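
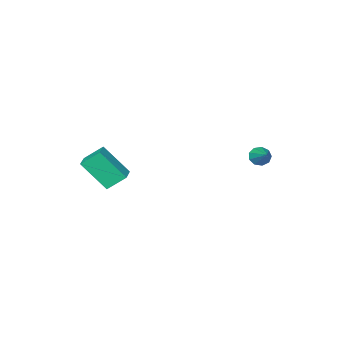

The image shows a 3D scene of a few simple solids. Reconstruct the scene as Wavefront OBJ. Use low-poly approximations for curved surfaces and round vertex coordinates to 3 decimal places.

v -0.074 -2.24 1.055
v 0.614 -3.232 2.43
v -0.761 -1.723 1.772
v -0.073 -2.715 3.147
v 0.613 -1.545 1.213
v 1.301 -2.537 2.588
v -0.074 -1.028 1.93
v 0.614 -2.02 3.305
v -4.24 2.942 3.549
v -3.879 3.001 3.194
v -3.72 3.998 4.251
v -4.159 3.193 3.112
v -4.477 3.267 3.236
v -4.684 3.19 3.506
v -4.683 2.996 3.796
v -4.475 2.778 3.971
v -4.157 2.636 3.949
v -3.878 2.637 3.739
v -3.768 2.782 3.441
f 2 4 1
f 5 2 1
f 1 4 3
f 3 5 1
f 2 8 4
f 6 2 5
f 6 8 2
f 4 8 3
f 7 5 3
f 3 8 7
f 7 6 5
f 8 6 7
f 10 9 12
f 10 12 11
f 12 9 13
f 12 13 11
f 13 9 14
f 13 14 11
f 14 9 15
f 14 15 11
f 15 9 16
f 15 16 11
f 16 9 17
f 16 17 11
f 17 9 18
f 17 18 11
f 18 9 19
f 18 19 11
f 19 9 10
f 19 10 11



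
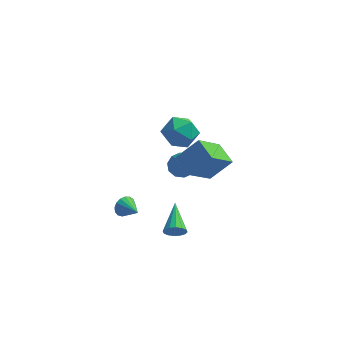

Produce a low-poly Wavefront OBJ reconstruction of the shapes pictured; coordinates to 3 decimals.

v 2.226 -1.978 0.533
v 1.348 -3.182 1.867
v 1.422 -0.985 0.9
v 0.544 -2.188 2.234
v 3.276 -1.532 1.626
v 2.398 -2.735 2.96
v 2.472 -0.538 1.993
v 1.594 -1.742 3.327
v -2.332 -0.906 -3.576
v -2.009 -0.808 -4.119
v -1.508 -1.674 -3.224
v -1.895 -0.598 -3.928
v -1.882 -0.459 -3.655
v -1.971 -0.422 -3.365
v -2.144 -0.496 -3.122
v -2.359 -0.664 -2.984
v -2.568 -0.888 -2.981
v -2.724 -1.116 -3.115
v -2.789 -1.295 -3.354
v -2.75 -1.386 -3.644
v -2.615 -1.367 -3.918
v -2.416 -1.242 -4.114
v -2.197 -1.041 -4.187
v -0.762 3.777 -0.779
v 0.232 3.976 -0.341
v -0.352 2.044 -0.919
v 0.642 2.243 -0.481
v -0.264 2.33 0.143
v -0.518 3.401 0.23
v 0.398 2.619 -1.49
v 0.144 3.69 -1.403
v 0.948 3.261 -0.78
v 0.539 3.082 0.229
v -0.659 2.938 -1.489
v -1.068 2.759 -0.48
v 0.437 0.462 -0.955
v 1.215 0.411 -0.932
v 0.323 -0.582 0.555
v 1.084 0.797 -0.675
v 0.705 1.055 -0.525
v 0.224 1.087 -0.54
v -0.175 0.88 -0.713
v -0.341 0.514 -0.979
v -0.209 0.127 -1.236
v 0.169 -0.131 -1.385
v 0.65 -0.163 -1.371
v 1.05 0.044 -1.198
v 0.835 -4.318 -1.736
v 1.201 -4.436 -1.263
v 0.565 -2.622 -1.104
v 1.392 -4.322 -1.487
v 1.433 -4.207 -1.779
v 1.315 -4.121 -2.058
v 1.067 -4.089 -2.252
v 0.758 -4.117 -2.307
v 0.469 -4.2 -2.21
v 0.278 -4.314 -1.985
v 0.237 -4.429 -1.694
v 0.356 -4.514 -1.414
v 0.603 -4.547 -1.221
v 0.913 -4.518 -1.165
f 2 4 1
f 5 2 1
f 1 4 3
f 3 5 1
f 2 8 4
f 6 2 5
f 6 8 2
f 4 8 3
f 7 5 3
f 3 8 7
f 7 6 5
f 8 6 7
f 10 9 12
f 10 12 11
f 12 9 13
f 12 13 11
f 13 9 14
f 13 14 11
f 14 9 15
f 14 15 11
f 15 9 16
f 15 16 11
f 16 9 17
f 16 17 11
f 17 9 18
f 17 18 11
f 18 9 19
f 18 19 11
f 19 9 20
f 19 20 11
f 20 9 21
f 20 21 11
f 21 9 22
f 21 22 11
f 22 9 23
f 22 23 11
f 23 9 10
f 23 10 11
f 24 35 29
f 24 29 25
f 24 25 31
f 24 31 34
f 24 34 35
f 25 29 33
f 29 35 28
f 35 34 26
f 34 31 30
f 31 25 32
f 27 33 28
f 27 28 26
f 27 26 30
f 27 30 32
f 27 32 33
f 28 33 29
f 26 28 35
f 30 26 34
f 32 30 31
f 33 32 25
f 37 36 39
f 37 39 38
f 39 36 40
f 39 40 38
f 40 36 41
f 40 41 38
f 41 36 42
f 41 42 38
f 42 36 43
f 42 43 38
f 43 36 44
f 43 44 38
f 44 36 45
f 44 45 38
f 45 36 46
f 45 46 38
f 46 36 47
f 46 47 38
f 47 36 37
f 47 37 38
f 49 48 51
f 49 51 50
f 51 48 52
f 51 52 50
f 52 48 53
f 52 53 50
f 53 48 54
f 53 54 50
f 54 48 55
f 54 55 50
f 55 48 56
f 55 56 50
f 56 48 57
f 56 57 50
f 57 48 58
f 57 58 50
f 58 48 59
f 58 59 50
f 59 48 60
f 59 60 50
f 60 48 61
f 60 61 50
f 61 48 49
f 61 49 50



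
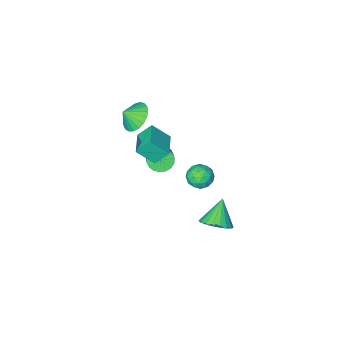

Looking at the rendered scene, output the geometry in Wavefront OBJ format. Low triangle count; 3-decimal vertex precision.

v -1.725 3.827 -2.48
v -0.836 3.629 -2.022
v -2.575 3.113 -1.14
v -0.927 4.016 -1.874
v -1.156 4.37 -1.831
v -1.484 4.63 -1.9
v -1.853 4.751 -2.069
v -2.201 4.713 -2.31
v -2.466 4.521 -2.58
v -2.603 4.209 -2.833
v -2.588 3.831 -3.024
v -2.424 3.453 -3.122
v -2.139 3.139 -3.109
v -1.783 2.944 -2.987
v -1.417 2.901 -2.777
v -1.104 3.019 -2.516
v -0.898 3.276 -2.249
v -2.48 -2.674 -0.341
v -1.59 -3.318 0.666
v -1.567 -1.222 -0.221
v -0.676 -1.866 0.786
v -1.724 -3.074 -1.266
v -0.833 -3.718 -0.259
v -0.81 -1.622 -1.146
v 0.08 -2.266 -0.139
v -1.165 4.345 2.496
v -0.556 4.623 3.005
v -0.684 3.077 2.615
v -0.075 3.355 3.124
v -0.875 3.356 3.385
v -1.172 4.139 3.312
v -0.068 3.561 2.308
v -0.365 4.344 2.235
v 0.122 4.139 2.889
v -0.377 4.012 3.555
v -0.863 3.688 2.065
v -1.362 3.561 2.731
v -0.902 4.595 2.74
v -0.338 3.105 2.88
v -0.808 3.105 3.033
v -0.45 3.269 3.333
v -1.265 4.311 2.92
v -0.907 4.475 3.22
v -1.094 3.73 3.443
v -0.333 3.225 2.4
v 0.025 3.389 2.7
v -0.79 4.431 2.287
v -0.432 4.595 2.587
v -0.146 3.97 2.177
v -0.146 4.474 2.971
v 0.136 3.729 3.041
v 0.14 3.85 2.562
v -0.034 4.31 2.518
v -0.439 4.4 3.362
v -0.157 3.655 3.432
v -0.627 3.655 3.586
v -0.801 4.115 3.543
v -0.041 4.115 3.294
v -1.083 4.045 2.188
v -0.801 3.3 2.258
v -0.439 3.585 2.077
v -0.613 4.045 2.034
v -1.376 3.971 2.579
v -1.094 3.226 2.649
v -1.206 3.39 3.102
v -1.38 3.85 3.058
v -1.199 3.585 2.326
v -2.693 -4.364 -4.048
v -2.036 -4.853 -3.82
v -1.649 -4.064 -3.245
v -2.307 -3.576 -3.472
v -1.911 -4.684 -4.135
v -1.524 -3.896 -3.56
v -1.941 -4.453 -4.432
v -1.554 -3.664 -3.857
v -2.12 -4.204 -4.654
v -1.733 -3.415 -4.079
v -2.412 -3.986 -4.755
v -2.025 -3.198 -4.18
v -2.76 -3.844 -4.716
v -2.374 -3.055 -4.141
v -3.095 -3.804 -4.545
v -2.709 -3.016 -3.97
v -3.351 -3.876 -4.275
v -2.964 -3.087 -3.7
v -3.476 -4.044 -3.96
v -3.089 -3.256 -3.385
v -3.446 -4.276 -3.663
v -3.059 -3.487 -3.088
v -3.267 -4.525 -3.441
v -2.88 -3.736 -2.866
v -2.975 -4.742 -3.34
v -2.588 -3.954 -2.765
v -2.626 -4.885 -3.379
v -2.24 -4.096 -2.804
v -2.291 -4.924 -3.55
v -1.905 -4.136 -2.975
v 0.03 -2.311 3.208
v 0.442 -3.018 2.55
v 0.75 -2.509 3.872
v 0.651 -2.652 2.433
v 0.752 -2.228 2.45
v 0.729 -1.818 2.598
v 0.585 -1.493 2.852
v 0.344 -1.31 3.167
v 0.05 -1.299 3.489
v -0.248 -1.464 3.762
v -0.498 -1.774 3.94
v -0.657 -2.178 3.991
v -0.697 -2.605 3.906
v -0.611 -2.98 3.701
v -0.414 -3.24 3.41
v -0.141 -3.339 3.085
v 0.162 -3.261 2.78
f 2 1 4
f 2 4 3
f 4 1 5
f 4 5 3
f 5 1 6
f 5 6 3
f 6 1 7
f 6 7 3
f 7 1 8
f 7 8 3
f 8 1 9
f 8 9 3
f 9 1 10
f 9 10 3
f 10 1 11
f 10 11 3
f 11 1 12
f 11 12 3
f 12 1 13
f 12 13 3
f 13 1 14
f 13 14 3
f 14 1 15
f 14 15 3
f 15 1 16
f 15 16 3
f 16 1 17
f 16 17 3
f 17 1 2
f 17 2 3
f 19 21 18
f 22 19 18
f 18 21 20
f 20 22 18
f 19 25 21
f 23 19 22
f 23 25 19
f 21 25 20
f 24 22 20
f 20 25 24
f 24 23 22
f 25 23 24
f 26 63 42
f 63 37 66
f 42 66 31
f 63 66 42
f 26 42 38
f 42 31 43
f 38 43 27
f 42 43 38
f 26 38 47
f 38 27 48
f 47 48 33
f 38 48 47
f 26 47 59
f 47 33 62
f 59 62 36
f 47 62 59
f 26 59 63
f 59 36 67
f 63 67 37
f 59 67 63
f 27 43 54
f 43 31 57
f 54 57 35
f 43 57 54
f 31 66 44
f 66 37 65
f 44 65 30
f 66 65 44
f 37 67 64
f 67 36 60
f 64 60 28
f 67 60 64
f 36 62 61
f 62 33 49
f 61 49 32
f 62 49 61
f 33 48 53
f 48 27 50
f 53 50 34
f 48 50 53
f 29 55 41
f 55 35 56
f 41 56 30
f 55 56 41
f 29 41 39
f 41 30 40
f 39 40 28
f 41 40 39
f 29 39 46
f 39 28 45
f 46 45 32
f 39 45 46
f 29 46 51
f 46 32 52
f 51 52 34
f 46 52 51
f 29 51 55
f 51 34 58
f 55 58 35
f 51 58 55
f 30 56 44
f 56 35 57
f 44 57 31
f 56 57 44
f 28 40 64
f 40 30 65
f 64 65 37
f 40 65 64
f 32 45 61
f 45 28 60
f 61 60 36
f 45 60 61
f 34 52 53
f 52 32 49
f 53 49 33
f 52 49 53
f 35 58 54
f 58 34 50
f 54 50 27
f 58 50 54
f 69 68 72
f 69 72 70
f 70 72 73
f 70 73 71
f 72 68 74
f 72 74 73
f 73 74 75
f 73 75 71
f 74 68 76
f 74 76 75
f 75 76 77
f 75 77 71
f 76 68 78
f 76 78 77
f 77 78 79
f 77 79 71
f 78 68 80
f 78 80 79
f 79 80 81
f 79 81 71
f 80 68 82
f 80 82 81
f 81 82 83
f 81 83 71
f 82 68 84
f 82 84 83
f 83 84 85
f 83 85 71
f 84 68 86
f 84 86 85
f 85 86 87
f 85 87 71
f 86 68 88
f 86 88 87
f 87 88 89
f 87 89 71
f 88 68 90
f 88 90 89
f 89 90 91
f 89 91 71
f 90 68 92
f 90 92 91
f 91 92 93
f 91 93 71
f 92 68 94
f 92 94 93
f 93 94 95
f 93 95 71
f 94 68 96
f 94 96 95
f 95 96 97
f 95 97 71
f 96 68 69
f 96 69 97
f 97 69 70
f 97 70 71
f 99 98 101
f 99 101 100
f 101 98 102
f 101 102 100
f 102 98 103
f 102 103 100
f 103 98 104
f 103 104 100
f 104 98 105
f 104 105 100
f 105 98 106
f 105 106 100
f 106 98 107
f 106 107 100
f 107 98 108
f 107 108 100
f 108 98 109
f 108 109 100
f 109 98 110
f 109 110 100
f 110 98 111
f 110 111 100
f 111 98 112
f 111 112 100
f 112 98 113
f 112 113 100
f 113 98 114
f 113 114 100
f 114 98 99
f 114 99 100



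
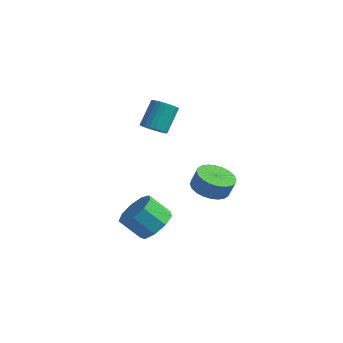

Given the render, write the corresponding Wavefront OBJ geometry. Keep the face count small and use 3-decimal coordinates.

v 2.263 0.939 -1.462
v 3.036 1.562 -1.803
v 3.33 1.725 -0.84
v 2.557 1.101 -0.498
v 2.731 1.832 -1.755
v 3.025 1.994 -0.792
v 2.355 1.965 -1.663
v 2.649 2.128 -0.7
v 1.964 1.942 -1.54
v 2.258 2.105 -0.577
v 1.62 1.767 -1.405
v 1.914 1.929 -0.442
v 1.373 1.465 -1.279
v 1.667 1.628 -0.316
v 1.262 1.083 -1.18
v 1.556 1.246 -0.217
v 1.303 0.679 -1.125
v 1.597 0.842 -0.162
v 1.49 0.315 -1.12
v 1.784 0.478 -0.157
v 1.795 0.046 -1.168
v 2.089 0.208 -0.205
v 2.171 -0.088 -1.26
v 2.465 0.075 -0.297
v 2.562 -0.065 -1.383
v 2.856 0.098 -0.42
v 2.906 0.111 -1.518
v 3.2 0.273 -0.555
v 3.153 0.412 -1.644
v 3.447 0.575 -0.681
v 3.264 0.794 -1.743
v 3.558 0.957 -0.78
v 3.223 1.198 -1.798
v 3.517 1.361 -0.835
v 0.402 -1.255 3.356
v 0.989 -0.927 3.1
v 0.905 0.164 4.309
v 0.318 -0.165 4.564
v 0.786 -0.79 2.963
v 0.702 0.301 4.171
v 0.524 -0.724 2.885
v 0.44 0.366 4.094
v 0.244 -0.739 2.879
v 0.16 0.351 4.088
v -0.013 -0.833 2.946
v -0.097 0.258 4.154
v -0.206 -0.991 3.075
v -0.29 0.1 4.283
v -0.307 -1.189 3.247
v -0.391 -0.098 4.455
v -0.299 -1.397 3.435
v -0.383 -0.307 4.644
v -0.185 -1.584 3.611
v -0.269 -0.493 4.82
v 0.018 -1.721 3.749
v -0.066 -0.63 4.957
v 0.28 -1.786 3.826
v 0.196 -0.696 5.035
v 0.56 -1.771 3.832
v 0.476 -0.681 5.041
v 0.817 -1.678 3.766
v 0.733 -0.587 4.974
v 1.01 -1.52 3.637
v 0.926 -0.429 4.845
v 1.111 -1.322 3.465
v 1.027 -0.231 4.673
v 1.103 -1.113 3.276
v 1.019 -0.023 4.485
v 1.573 -2.642 -2.463
v 2.407 -3.003 -1.862
v 1.441 -3.46 -0.796
v 0.607 -3.098 -1.397
v 2.26 -2.293 -1.692
v 1.293 -2.749 -0.625
v 1.791 -1.745 -1.883
v 0.824 -2.202 -0.816
v 1.22 -1.617 -2.345
v 0.253 -2.074 -1.278
v 0.814 -1.969 -2.863
v -0.152 -2.425 -1.796
v 0.764 -2.635 -3.194
v -0.202 -3.092 -2.127
v 1.092 -3.304 -3.183
v 0.126 -3.761 -2.116
v 1.645 -3.664 -2.835
v 0.679 -4.12 -1.769
v 2.165 -3.545 -2.314
v 1.199 -4.001 -1.247
f 2 1 5
f 2 5 3
f 3 5 6
f 3 6 4
f 5 1 7
f 5 7 6
f 6 7 8
f 6 8 4
f 7 1 9
f 7 9 8
f 8 9 10
f 8 10 4
f 9 1 11
f 9 11 10
f 10 11 12
f 10 12 4
f 11 1 13
f 11 13 12
f 12 13 14
f 12 14 4
f 13 1 15
f 13 15 14
f 14 15 16
f 14 16 4
f 15 1 17
f 15 17 16
f 16 17 18
f 16 18 4
f 17 1 19
f 17 19 18
f 18 19 20
f 18 20 4
f 19 1 21
f 19 21 20
f 20 21 22
f 20 22 4
f 21 1 23
f 21 23 22
f 22 23 24
f 22 24 4
f 23 1 25
f 23 25 24
f 24 25 26
f 24 26 4
f 25 1 27
f 25 27 26
f 26 27 28
f 26 28 4
f 27 1 29
f 27 29 28
f 28 29 30
f 28 30 4
f 29 1 31
f 29 31 30
f 30 31 32
f 30 32 4
f 31 1 33
f 31 33 32
f 32 33 34
f 32 34 4
f 33 1 2
f 33 2 34
f 34 2 3
f 34 3 4
f 36 35 39
f 36 39 37
f 37 39 40
f 37 40 38
f 39 35 41
f 39 41 40
f 40 41 42
f 40 42 38
f 41 35 43
f 41 43 42
f 42 43 44
f 42 44 38
f 43 35 45
f 43 45 44
f 44 45 46
f 44 46 38
f 45 35 47
f 45 47 46
f 46 47 48
f 46 48 38
f 47 35 49
f 47 49 48
f 48 49 50
f 48 50 38
f 49 35 51
f 49 51 50
f 50 51 52
f 50 52 38
f 51 35 53
f 51 53 52
f 52 53 54
f 52 54 38
f 53 35 55
f 53 55 54
f 54 55 56
f 54 56 38
f 55 35 57
f 55 57 56
f 56 57 58
f 56 58 38
f 57 35 59
f 57 59 58
f 58 59 60
f 58 60 38
f 59 35 61
f 59 61 60
f 60 61 62
f 60 62 38
f 61 35 63
f 61 63 62
f 62 63 64
f 62 64 38
f 63 35 65
f 63 65 64
f 64 65 66
f 64 66 38
f 65 35 67
f 65 67 66
f 66 67 68
f 66 68 38
f 67 35 36
f 67 36 68
f 68 36 37
f 68 37 38
f 70 69 73
f 70 73 71
f 71 73 74
f 71 74 72
f 73 69 75
f 73 75 74
f 74 75 76
f 74 76 72
f 75 69 77
f 75 77 76
f 76 77 78
f 76 78 72
f 77 69 79
f 77 79 78
f 78 79 80
f 78 80 72
f 79 69 81
f 79 81 80
f 80 81 82
f 80 82 72
f 81 69 83
f 81 83 82
f 82 83 84
f 82 84 72
f 83 69 85
f 83 85 84
f 84 85 86
f 84 86 72
f 85 69 87
f 85 87 86
f 86 87 88
f 86 88 72
f 87 69 70
f 87 70 88
f 88 70 71
f 88 71 72



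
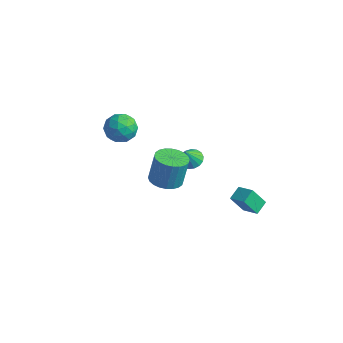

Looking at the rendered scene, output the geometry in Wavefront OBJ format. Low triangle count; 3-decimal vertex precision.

v 3.16 -4.043 2.825
v 4.039 -3.632 2.683
v 4.158 -3.267 4.472
v 3.28 -3.677 4.615
v 3.807 -3.332 2.637
v 3.927 -2.966 4.426
v 3.478 -3.139 2.619
v 3.597 -2.773 4.409
v 3.099 -3.084 2.633
v 3.219 -2.718 4.423
v 2.731 -3.175 2.677
v 2.85 -2.809 4.466
v 2.427 -3.398 2.743
v 2.547 -3.032 4.532
v 2.235 -3.719 2.821
v 2.355 -3.353 4.61
v 2.184 -4.09 2.9
v 2.304 -3.724 4.689
v 2.282 -4.453 2.968
v 2.401 -4.088 4.757
v 2.513 -4.754 3.014
v 2.633 -4.388 4.803
v 2.843 -4.947 3.031
v 2.962 -4.581 4.821
v 3.221 -5.002 3.017
v 3.341 -4.636 4.807
v 3.59 -4.911 2.974
v 3.709 -4.545 4.763
v 3.893 -4.688 2.908
v 4.013 -4.322 4.697
v 4.085 -4.367 2.83
v 4.205 -4.001 4.619
v 4.136 -3.996 2.751
v 4.256 -3.63 4.54
v 3.143 2.164 -3.151
v 2.959 3.043 -2.734
v 2.025 2.124 -3.557
v 1.842 3.003 -3.14
v 3.578 2.857 -4.42
v 3.395 3.736 -4.003
v 2.461 2.817 -4.826
v 2.277 3.696 -4.409
v 2.592 -1.583 2.769
v 2.936 -2.121 2.436
v 2.728 -2.177 3.871
v 3.188 -1.903 2.523
v 3.304 -1.612 2.666
v 3.257 -1.314 2.832
v 3.058 -1.077 2.984
v 2.752 -0.957 3.087
v 2.409 -0.979 3.116
v 2.109 -1.14 3.067
v 1.919 -1.403 2.948
v 1.883 -1.706 2.789
v 2.01 -1.981 2.625
v 2.271 -2.165 2.494
v 2.605 -2.216 2.426
v -3.536 -2.045 2.939
v -2.751 -1.339 3.054
v -2.429 -3.161 2.246
v -1.644 -2.455 2.361
v -2.078 -2.911 3.216
v -2.762 -2.221 3.645
v -2.418 -2.279 1.655
v -3.102 -1.589 2.084
v -2.06 -1.483 2.261
v -1.85 -1.874 3.226
v -3.33 -2.626 2.074
v -3.12 -3.017 3.039
v -3.241 -1.594 3.058
v -1.939 -2.906 2.242
v -2.194 -3.174 2.745
v -1.733 -2.759 2.813
v -3.247 -2.113 3.405
v -2.786 -1.698 3.472
v -2.39 -2.622 3.568
v -2.394 -2.802 1.828
v -1.933 -2.387 1.895
v -3.447 -1.741 2.487
v -2.986 -1.326 2.555
v -2.79 -1.878 1.732
v -2.373 -1.264 2.659
v -1.723 -1.92 2.252
v -2.177 -1.816 1.837
v -2.58 -1.41 2.089
v -2.25 -1.493 3.226
v -1.599 -2.15 2.819
v -1.854 -2.418 3.321
v -2.256 -2.012 3.573
v -1.844 -1.578 2.76
v -3.581 -2.35 2.481
v -2.93 -3.007 2.074
v -2.924 -2.488 1.727
v -3.326 -2.082 1.979
v -3.457 -2.58 3.048
v -2.807 -3.236 2.641
v -2.6 -3.09 3.211
v -3.003 -2.684 3.463
v -3.336 -2.922 2.54
f 2 1 5
f 2 5 3
f 3 5 6
f 3 6 4
f 5 1 7
f 5 7 6
f 6 7 8
f 6 8 4
f 7 1 9
f 7 9 8
f 8 9 10
f 8 10 4
f 9 1 11
f 9 11 10
f 10 11 12
f 10 12 4
f 11 1 13
f 11 13 12
f 12 13 14
f 12 14 4
f 13 1 15
f 13 15 14
f 14 15 16
f 14 16 4
f 15 1 17
f 15 17 16
f 16 17 18
f 16 18 4
f 17 1 19
f 17 19 18
f 18 19 20
f 18 20 4
f 19 1 21
f 19 21 20
f 20 21 22
f 20 22 4
f 21 1 23
f 21 23 22
f 22 23 24
f 22 24 4
f 23 1 25
f 23 25 24
f 24 25 26
f 24 26 4
f 25 1 27
f 25 27 26
f 26 27 28
f 26 28 4
f 27 1 29
f 27 29 28
f 28 29 30
f 28 30 4
f 29 1 31
f 29 31 30
f 30 31 32
f 30 32 4
f 31 1 33
f 31 33 32
f 32 33 34
f 32 34 4
f 33 1 2
f 33 2 34
f 34 2 3
f 34 3 4
f 36 38 35
f 39 36 35
f 35 38 37
f 37 39 35
f 36 42 38
f 40 36 39
f 40 42 36
f 38 42 37
f 41 39 37
f 37 42 41
f 41 40 39
f 42 40 41
f 44 43 46
f 44 46 45
f 46 43 47
f 46 47 45
f 47 43 48
f 47 48 45
f 48 43 49
f 48 49 45
f 49 43 50
f 49 50 45
f 50 43 51
f 50 51 45
f 51 43 52
f 51 52 45
f 52 43 53
f 52 53 45
f 53 43 54
f 53 54 45
f 54 43 55
f 54 55 45
f 55 43 56
f 55 56 45
f 56 43 57
f 56 57 45
f 57 43 44
f 57 44 45
f 58 95 74
f 95 69 98
f 74 98 63
f 95 98 74
f 58 74 70
f 74 63 75
f 70 75 59
f 74 75 70
f 58 70 79
f 70 59 80
f 79 80 65
f 70 80 79
f 58 79 91
f 79 65 94
f 91 94 68
f 79 94 91
f 58 91 95
f 91 68 99
f 95 99 69
f 91 99 95
f 59 75 86
f 75 63 89
f 86 89 67
f 75 89 86
f 63 98 76
f 98 69 97
f 76 97 62
f 98 97 76
f 69 99 96
f 99 68 92
f 96 92 60
f 99 92 96
f 68 94 93
f 94 65 81
f 93 81 64
f 94 81 93
f 65 80 85
f 80 59 82
f 85 82 66
f 80 82 85
f 61 87 73
f 87 67 88
f 73 88 62
f 87 88 73
f 61 73 71
f 73 62 72
f 71 72 60
f 73 72 71
f 61 71 78
f 71 60 77
f 78 77 64
f 71 77 78
f 61 78 83
f 78 64 84
f 83 84 66
f 78 84 83
f 61 83 87
f 83 66 90
f 87 90 67
f 83 90 87
f 62 88 76
f 88 67 89
f 76 89 63
f 88 89 76
f 60 72 96
f 72 62 97
f 96 97 69
f 72 97 96
f 64 77 93
f 77 60 92
f 93 92 68
f 77 92 93
f 66 84 85
f 84 64 81
f 85 81 65
f 84 81 85
f 67 90 86
f 90 66 82
f 86 82 59
f 90 82 86



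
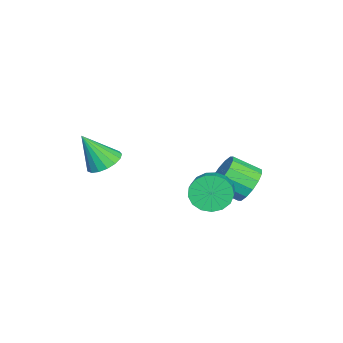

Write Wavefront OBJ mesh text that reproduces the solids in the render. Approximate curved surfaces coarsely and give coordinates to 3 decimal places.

v 3.743 -3.498 0.591
v 4.582 -3.491 0.45
v 4.017 -4.382 2.169
v 4.515 -3.146 0.654
v 4.271 -2.881 0.845
v 3.907 -2.758 0.977
v 3.505 -2.804 1.021
v 3.158 -3.009 0.966
v 2.945 -3.326 0.825
v 2.915 -3.682 0.631
v 3.075 -3.996 0.427
v 3.388 -4.196 0.261
v 3.782 -4.235 0.17
v 4.168 -4.106 0.176
v 4.457 -3.837 0.277
v 2.255 0.768 -1.364
v 2.657 0.447 -2.175
v 3.847 0.652 -1.667
v 3.445 0.972 -0.856
v 2.61 0.899 -2.247
v 3.8 1.103 -1.738
v 2.482 1.32 -2.116
v 3.671 1.525 -1.607
v 2.301 1.615 -1.813
v 3.491 1.82 -1.304
v 2.111 1.716 -1.407
v 3.3 1.92 -0.899
v 1.953 1.599 -0.992
v 3.143 1.804 -0.483
v 1.864 1.292 -0.662
v 3.054 1.497 -0.153
v 1.866 0.865 -0.492
v 3.055 1.07 0.016
v 1.956 0.416 -0.523
v 3.146 0.62 -0.014
v 2.115 0.047 -0.746
v 3.304 0.251 -0.237
v 2.306 -0.157 -1.111
v 3.496 0.048 -0.602
v 2.485 -0.149 -1.534
v 3.675 0.056 -1.025
v 2.612 0.069 -1.918
v 3.802 0.274 -1.409
v -1.601 1.6 -3.115
v -0.676 1.922 -2.832
v -0.474 0.663 -2.061
v -1.399 0.34 -2.345
v -1.003 2.099 -2.457
v -0.801 0.84 -1.686
v -1.49 2.142 -2.259
v -1.288 0.883 -1.488
v -2.007 2.04 -2.29
v -1.806 0.781 -1.519
v -2.416 1.82 -2.542
v -2.214 0.561 -1.772
v -2.605 1.541 -2.949
v -2.404 0.282 -2.178
v -2.526 1.277 -3.399
v -2.324 0.018 -2.628
v -2.199 1.1 -3.774
v -1.997 -0.159 -3.003
v -1.712 1.057 -3.972
v -1.51 -0.202 -3.201
v -1.194 1.159 -3.941
v -0.993 -0.1 -3.17
v -0.786 1.379 -3.688
v -0.584 0.12 -2.918
v -0.596 1.658 -3.282
v -0.395 0.399 -2.511
f 2 1 4
f 2 4 3
f 4 1 5
f 4 5 3
f 5 1 6
f 5 6 3
f 6 1 7
f 6 7 3
f 7 1 8
f 7 8 3
f 8 1 9
f 8 9 3
f 9 1 10
f 9 10 3
f 10 1 11
f 10 11 3
f 11 1 12
f 11 12 3
f 12 1 13
f 12 13 3
f 13 1 14
f 13 14 3
f 14 1 15
f 14 15 3
f 15 1 2
f 15 2 3
f 17 16 20
f 17 20 18
f 18 20 21
f 18 21 19
f 20 16 22
f 20 22 21
f 21 22 23
f 21 23 19
f 22 16 24
f 22 24 23
f 23 24 25
f 23 25 19
f 24 16 26
f 24 26 25
f 25 26 27
f 25 27 19
f 26 16 28
f 26 28 27
f 27 28 29
f 27 29 19
f 28 16 30
f 28 30 29
f 29 30 31
f 29 31 19
f 30 16 32
f 30 32 31
f 31 32 33
f 31 33 19
f 32 16 34
f 32 34 33
f 33 34 35
f 33 35 19
f 34 16 36
f 34 36 35
f 35 36 37
f 35 37 19
f 36 16 38
f 36 38 37
f 37 38 39
f 37 39 19
f 38 16 40
f 38 40 39
f 39 40 41
f 39 41 19
f 40 16 42
f 40 42 41
f 41 42 43
f 41 43 19
f 42 16 17
f 42 17 43
f 43 17 18
f 43 18 19
f 45 44 48
f 45 48 46
f 46 48 49
f 46 49 47
f 48 44 50
f 48 50 49
f 49 50 51
f 49 51 47
f 50 44 52
f 50 52 51
f 51 52 53
f 51 53 47
f 52 44 54
f 52 54 53
f 53 54 55
f 53 55 47
f 54 44 56
f 54 56 55
f 55 56 57
f 55 57 47
f 56 44 58
f 56 58 57
f 57 58 59
f 57 59 47
f 58 44 60
f 58 60 59
f 59 60 61
f 59 61 47
f 60 44 62
f 60 62 61
f 61 62 63
f 61 63 47
f 62 44 64
f 62 64 63
f 63 64 65
f 63 65 47
f 64 44 66
f 64 66 65
f 65 66 67
f 65 67 47
f 66 44 68
f 66 68 67
f 67 68 69
f 67 69 47
f 68 44 45
f 68 45 69
f 69 45 46
f 69 46 47



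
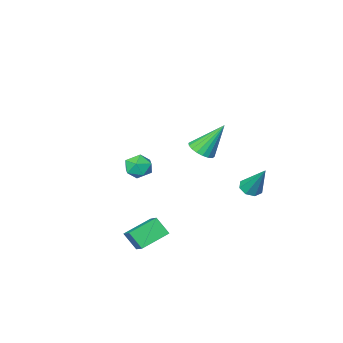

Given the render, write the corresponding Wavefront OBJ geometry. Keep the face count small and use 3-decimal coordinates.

v 0.981 -1.827 -1.433
v 1.533 -1.673 -2.019
v 1.227 -3.127 -1.541
v 1.779 -2.973 -2.127
v 1.93 -2.75 -1.352
v 1.778 -1.947 -1.286
v 0.982 -2.853 -2.274
v 0.83 -2.05 -2.208
v 1.534 -2.308 -2.539
v 2.12 -2.244 -1.969
v 0.64 -2.556 -1.591
v 1.226 -2.492 -1.021
v 1.049 2.95 1.704
v 1.593 3.403 1.881
v 0.111 3.45 3.316
v 1.395 3.593 1.707
v 1.128 3.655 1.532
v 0.846 3.578 1.392
v 0.603 3.376 1.313
v 0.449 3.09 1.312
v 0.414 2.776 1.389
v 0.504 2.497 1.528
v 0.703 2.307 1.702
v 0.969 2.245 1.877
v 1.252 2.323 2.017
v 1.494 2.524 2.096
v 1.648 2.81 2.097
v 1.684 3.124 2.02
v 2.763 1.128 -3.37
v 2.997 2.089 -2.745
v 2.431 1.76 -4.219
v 2.665 2.722 -3.595
v 4.255 1.138 -3.945
v 4.489 2.1 -3.321
v 3.923 1.771 -4.795
v 4.157 2.732 -4.17
v -2.239 2.25 -2.079
v -1.888 1.821 -1.78
v -2.281 3.39 -0.401
v -1.621 2.157 -2.001
v -1.716 2.547 -2.268
v -2.118 2.763 -2.425
v -2.59 2.678 -2.379
v -2.857 2.343 -2.158
v -2.762 1.953 -1.891
v -2.36 1.737 -1.734
f 1 12 6
f 1 6 2
f 1 2 8
f 1 8 11
f 1 11 12
f 2 6 10
f 6 12 5
f 12 11 3
f 11 8 7
f 8 2 9
f 4 10 5
f 4 5 3
f 4 3 7
f 4 7 9
f 4 9 10
f 5 10 6
f 3 5 12
f 7 3 11
f 9 7 8
f 10 9 2
f 14 13 16
f 14 16 15
f 16 13 17
f 16 17 15
f 17 13 18
f 17 18 15
f 18 13 19
f 18 19 15
f 19 13 20
f 19 20 15
f 20 13 21
f 20 21 15
f 21 13 22
f 21 22 15
f 22 13 23
f 22 23 15
f 23 13 24
f 23 24 15
f 24 13 25
f 24 25 15
f 25 13 26
f 25 26 15
f 26 13 27
f 26 27 15
f 27 13 28
f 27 28 15
f 28 13 14
f 28 14 15
f 30 32 29
f 33 30 29
f 29 32 31
f 31 33 29
f 30 36 32
f 34 30 33
f 34 36 30
f 32 36 31
f 35 33 31
f 31 36 35
f 35 34 33
f 36 34 35
f 38 37 40
f 38 40 39
f 40 37 41
f 40 41 39
f 41 37 42
f 41 42 39
f 42 37 43
f 42 43 39
f 43 37 44
f 43 44 39
f 44 37 45
f 44 45 39
f 45 37 46
f 45 46 39
f 46 37 38
f 46 38 39



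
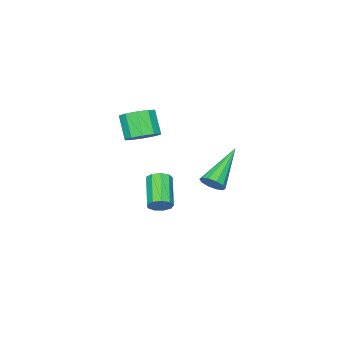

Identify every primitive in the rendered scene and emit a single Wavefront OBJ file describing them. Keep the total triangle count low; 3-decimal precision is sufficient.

v 1.782 -0.612 -0.082
v 2.222 -0.964 0.055
v 1.178 -1.941 0.898
v 0.738 -1.588 0.762
v 2.183 -0.683 0.332
v 1.138 -1.66 1.175
v 1.956 -0.369 0.415
v 0.912 -1.345 1.259
v 1.648 -0.168 0.267
v 0.604 -1.144 1.11
v 1.403 -0.174 -0.045
v 0.358 -1.151 0.798
v 1.335 -0.386 -0.374
v 0.291 -1.363 0.469
v 1.477 -0.703 -0.566
v 0.432 -1.68 0.277
v 1.761 -0.977 -0.531
v 0.717 -1.954 0.312
v 2.055 -1.081 -0.286
v 1.011 -2.057 0.557
v 0.391 -2.83 2.722
v 0.901 -2.38 3.215
v 0.499 -3.08 4.271
v -0.011 -3.53 3.778
v 0.441 -2.14 3.198
v 0.039 -2.84 4.255
v -0.038 -2.163 3
v -0.441 -2.864 4.056
v -0.353 -2.442 2.695
v -0.756 -3.142 3.752
v -0.384 -2.868 2.401
v -0.787 -3.569 3.457
v -0.119 -3.28 2.229
v -0.521 -3.98 3.285
v 0.341 -3.52 2.245
v -0.061 -4.22 3.302
v 0.821 -3.496 2.444
v 0.418 -4.197 3.5
v 1.136 -3.218 2.748
v 0.733 -3.918 3.805
v 1.167 -2.791 3.043
v 0.764 -3.492 4.099
v 1.913 2.376 2.615
v 2.228 2.431 3.111
v 0.087 2.084 3.805
v 2.112 2.763 3.014
v 1.92 2.947 2.764
v 1.725 2.913 2.458
v 1.603 2.674 2.211
v 1.599 2.321 2.119
v 1.715 1.989 2.216
v 1.907 1.805 2.465
v 2.102 1.839 2.772
v 2.224 2.079 3.019
f 2 1 5
f 2 5 3
f 3 5 6
f 3 6 4
f 5 1 7
f 5 7 6
f 6 7 8
f 6 8 4
f 7 1 9
f 7 9 8
f 8 9 10
f 8 10 4
f 9 1 11
f 9 11 10
f 10 11 12
f 10 12 4
f 11 1 13
f 11 13 12
f 12 13 14
f 12 14 4
f 13 1 15
f 13 15 14
f 14 15 16
f 14 16 4
f 15 1 17
f 15 17 16
f 16 17 18
f 16 18 4
f 17 1 19
f 17 19 18
f 18 19 20
f 18 20 4
f 19 1 2
f 19 2 20
f 20 2 3
f 20 3 4
f 22 21 25
f 22 25 23
f 23 25 26
f 23 26 24
f 25 21 27
f 25 27 26
f 26 27 28
f 26 28 24
f 27 21 29
f 27 29 28
f 28 29 30
f 28 30 24
f 29 21 31
f 29 31 30
f 30 31 32
f 30 32 24
f 31 21 33
f 31 33 32
f 32 33 34
f 32 34 24
f 33 21 35
f 33 35 34
f 34 35 36
f 34 36 24
f 35 21 37
f 35 37 36
f 36 37 38
f 36 38 24
f 37 21 39
f 37 39 38
f 38 39 40
f 38 40 24
f 39 21 41
f 39 41 40
f 40 41 42
f 40 42 24
f 41 21 22
f 41 22 42
f 42 22 23
f 42 23 24
f 44 43 46
f 44 46 45
f 46 43 47
f 46 47 45
f 47 43 48
f 47 48 45
f 48 43 49
f 48 49 45
f 49 43 50
f 49 50 45
f 50 43 51
f 50 51 45
f 51 43 52
f 51 52 45
f 52 43 53
f 52 53 45
f 53 43 54
f 53 54 45
f 54 43 44
f 54 44 45



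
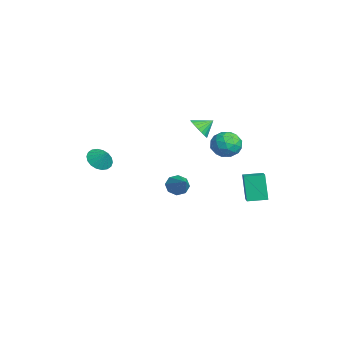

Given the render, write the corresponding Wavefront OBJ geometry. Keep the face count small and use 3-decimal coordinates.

v 0.327 2.76 -0.307
v 0.929 3.531 -0.31
v 1.571 1.789 -0.19
v 2.173 2.56 -0.193
v 1.59 2.399 0.575
v 0.821 2.998 0.503
v 1.679 2.322 -1.003
v 0.91 2.921 -1.075
v 1.764 3.26 -0.741
v 1.709 3.307 0.234
v 0.791 2.013 -0.734
v 0.736 2.06 0.241
v 0.519 3.23 -0.319
v 1.981 2.09 -0.181
v 1.639 1.995 0.27
v 1.992 2.448 0.268
v 0.456 2.918 0.159
v 0.809 3.371 0.157
v 1.198 2.705 0.677
v 1.691 1.949 -0.657
v 2.044 2.402 -0.659
v 0.508 2.872 -0.768
v 0.861 3.325 -0.77
v 1.302 2.615 -1.177
v 1.363 3.524 -0.574
v 2.095 2.954 -0.505
v 1.804 2.814 -0.981
v 1.352 3.166 -1.023
v 1.331 3.552 -0.001
v 2.063 2.982 0.068
v 1.72 2.887 0.52
v 1.268 3.239 0.477
v 1.822 3.393 -0.254
v 0.437 2.338 -0.568
v 1.169 1.768 -0.499
v 1.232 2.081 -0.977
v 0.78 2.433 -1.02
v 0.405 2.366 0.005
v 1.137 1.796 0.074
v 1.148 2.154 0.523
v 0.696 2.506 0.481
v 0.678 1.927 -0.246
v 0.667 -0.014 -3.565
v 0.95 0.409 -4.089
v 2.193 0.194 -2.575
v 0.663 0.702 -3.708
v 0.379 0.575 -3.244
v 0.264 0.103 -2.968
v 0.385 -0.437 -3.041
v 0.672 -0.73 -3.421
v 0.956 -0.603 -3.885
v 1.071 -0.131 -4.162
v 3.453 3.325 -3.574
v 2.8 3.268 -1.962
v 3.598 4.482 -3.474
v 2.944 4.424 -1.862
v 4.896 3.096 -2.998
v 4.242 3.038 -1.386
v 5.04 4.252 -2.898
v 4.387 4.195 -1.286
v -1.508 1.607 -0.186
v -0.933 1.95 -0.625
v -1.572 2.473 0.406
v -1.209 2.041 -0.788
v -1.536 2.057 -0.847
v -1.858 1.995 -0.791
v -2.12 1.866 -0.631
v -2.275 1.693 -0.394
v -2.298 1.504 -0.121
v -2.185 1.334 0.141
v -1.954 1.21 0.347
v -1.646 1.156 0.46
v -1.314 1.179 0.462
v -1.016 1.277 0.352
v -0.803 1.431 0.149
v -0.711 1.616 -0.112
v -0.757 1.8 -0.386
v -1.495 -4.148 -2.167
v -0.895 -4.73 -2.319
v -0.905 -3.732 -1.433
v -0.801 -4.449 -2.554
v -0.844 -4.108 -2.713
v -1.017 -3.775 -2.763
v -1.284 -3.516 -2.695
v -1.593 -3.382 -2.523
v -1.882 -3.4 -2.28
v -2.095 -3.566 -2.015
v -2.189 -3.847 -1.78
v -2.146 -4.188 -1.622
v -1.973 -4.521 -1.572
v -1.706 -4.78 -1.639
v -1.397 -4.914 -1.812
v -1.107 -4.896 -2.054
f 1 38 17
f 38 12 41
f 17 41 6
f 38 41 17
f 1 17 13
f 17 6 18
f 13 18 2
f 17 18 13
f 1 13 22
f 13 2 23
f 22 23 8
f 13 23 22
f 1 22 34
f 22 8 37
f 34 37 11
f 22 37 34
f 1 34 38
f 34 11 42
f 38 42 12
f 34 42 38
f 2 18 29
f 18 6 32
f 29 32 10
f 18 32 29
f 6 41 19
f 41 12 40
f 19 40 5
f 41 40 19
f 12 42 39
f 42 11 35
f 39 35 3
f 42 35 39
f 11 37 36
f 37 8 24
f 36 24 7
f 37 24 36
f 8 23 28
f 23 2 25
f 28 25 9
f 23 25 28
f 4 30 16
f 30 10 31
f 16 31 5
f 30 31 16
f 4 16 14
f 16 5 15
f 14 15 3
f 16 15 14
f 4 14 21
f 14 3 20
f 21 20 7
f 14 20 21
f 4 21 26
f 21 7 27
f 26 27 9
f 21 27 26
f 4 26 30
f 26 9 33
f 30 33 10
f 26 33 30
f 5 31 19
f 31 10 32
f 19 32 6
f 31 32 19
f 3 15 39
f 15 5 40
f 39 40 12
f 15 40 39
f 7 20 36
f 20 3 35
f 36 35 11
f 20 35 36
f 9 27 28
f 27 7 24
f 28 24 8
f 27 24 28
f 10 33 29
f 33 9 25
f 29 25 2
f 33 25 29
f 44 43 46
f 44 46 45
f 46 43 47
f 46 47 45
f 47 43 48
f 47 48 45
f 48 43 49
f 48 49 45
f 49 43 50
f 49 50 45
f 50 43 51
f 50 51 45
f 51 43 52
f 51 52 45
f 52 43 44
f 52 44 45
f 54 56 53
f 57 54 53
f 53 56 55
f 55 57 53
f 54 60 56
f 58 54 57
f 58 60 54
f 56 60 55
f 59 57 55
f 55 60 59
f 59 58 57
f 60 58 59
f 62 61 64
f 62 64 63
f 64 61 65
f 64 65 63
f 65 61 66
f 65 66 63
f 66 61 67
f 66 67 63
f 67 61 68
f 67 68 63
f 68 61 69
f 68 69 63
f 69 61 70
f 69 70 63
f 70 61 71
f 70 71 63
f 71 61 72
f 71 72 63
f 72 61 73
f 72 73 63
f 73 61 74
f 73 74 63
f 74 61 75
f 74 75 63
f 75 61 76
f 75 76 63
f 76 61 77
f 76 77 63
f 77 61 62
f 77 62 63
f 79 78 81
f 79 81 80
f 81 78 82
f 81 82 80
f 82 78 83
f 82 83 80
f 83 78 84
f 83 84 80
f 84 78 85
f 84 85 80
f 85 78 86
f 85 86 80
f 86 78 87
f 86 87 80
f 87 78 88
f 87 88 80
f 88 78 89
f 88 89 80
f 89 78 90
f 89 90 80
f 90 78 91
f 90 91 80
f 91 78 92
f 91 92 80
f 92 78 93
f 92 93 80
f 93 78 79
f 93 79 80



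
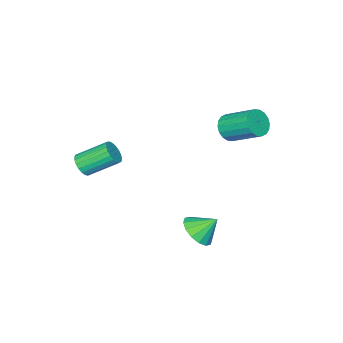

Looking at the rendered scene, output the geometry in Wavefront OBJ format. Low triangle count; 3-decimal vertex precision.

v -3.575 -0.095 2.393
v -2.821 -0.218 2.809
v -3.131 1.513 3.882
v -3.885 1.635 3.467
v -2.716 -0.008 2.501
v -3.026 1.723 3.574
v -2.782 0.184 2.171
v -3.092 1.915 3.245
v -3.004 0.322 1.886
v -3.315 2.052 2.959
v -3.34 0.376 1.701
v -3.65 2.107 2.774
v -3.722 0.337 1.653
v -4.033 2.068 2.726
v -4.075 0.213 1.752
v -4.386 1.943 2.825
v -4.329 0.027 1.978
v -4.639 1.758 3.051
v -4.434 -0.183 2.286
v -4.744 1.548 3.359
v -4.368 -0.375 2.615
v -4.678 1.356 3.689
v -4.145 -0.512 2.901
v -4.456 1.218 3.974
v -3.81 -0.567 3.086
v -4.12 1.164 4.159
v -3.427 -0.528 3.134
v -3.738 1.203 4.207
v -3.074 -0.403 3.035
v -3.385 1.327 4.108
v 0.833 1.851 -2.346
v 1.564 2.602 -2.415
v 0.167 2.589 -1.374
v 1.185 2.74 -2.78
v 0.712 2.64 -3.028
v 0.272 2.328 -3.094
v -0.018 1.889 -2.959
v -0.08 1.439 -2.66
v 0.102 1.1 -2.276
v 0.481 0.962 -1.912
v 0.954 1.062 -1.663
v 1.395 1.374 -1.598
v 1.685 1.813 -1.733
v 1.747 2.263 -2.032
v 3.301 -3.95 1.114
v 3.752 -4.038 1.682
v 2.669 -2.819 2.733
v 2.219 -2.73 2.166
v 3.878 -3.802 1.538
v 2.795 -2.583 2.589
v 3.904 -3.592 1.32
v 2.821 -2.373 2.371
v 3.825 -3.443 1.067
v 2.743 -2.224 2.118
v 3.657 -3.382 0.823
v 2.574 -2.163 1.874
v 3.426 -3.419 0.628
v 2.343 -2.2 1.679
v 3.174 -3.548 0.518
v 2.092 -2.329 1.569
v 2.945 -3.746 0.511
v 1.862 -2.527 1.562
v 2.776 -3.98 0.608
v 1.693 -2.76 1.659
v 2.699 -4.208 0.793
v 1.616 -2.989 1.844
v 2.726 -4.391 1.033
v 1.643 -3.172 2.084
v 2.852 -4.498 1.288
v 1.769 -3.279 2.339
v 3.056 -4.51 1.512
v 1.973 -3.291 2.563
v 3.303 -4.426 1.668
v 2.22 -3.207 2.719
v 3.549 -4.259 1.728
v 2.466 -3.04 2.779
f 2 1 5
f 2 5 3
f 3 5 6
f 3 6 4
f 5 1 7
f 5 7 6
f 6 7 8
f 6 8 4
f 7 1 9
f 7 9 8
f 8 9 10
f 8 10 4
f 9 1 11
f 9 11 10
f 10 11 12
f 10 12 4
f 11 1 13
f 11 13 12
f 12 13 14
f 12 14 4
f 13 1 15
f 13 15 14
f 14 15 16
f 14 16 4
f 15 1 17
f 15 17 16
f 16 17 18
f 16 18 4
f 17 1 19
f 17 19 18
f 18 19 20
f 18 20 4
f 19 1 21
f 19 21 20
f 20 21 22
f 20 22 4
f 21 1 23
f 21 23 22
f 22 23 24
f 22 24 4
f 23 1 25
f 23 25 24
f 24 25 26
f 24 26 4
f 25 1 27
f 25 27 26
f 26 27 28
f 26 28 4
f 27 1 29
f 27 29 28
f 28 29 30
f 28 30 4
f 29 1 2
f 29 2 30
f 30 2 3
f 30 3 4
f 32 31 34
f 32 34 33
f 34 31 35
f 34 35 33
f 35 31 36
f 35 36 33
f 36 31 37
f 36 37 33
f 37 31 38
f 37 38 33
f 38 31 39
f 38 39 33
f 39 31 40
f 39 40 33
f 40 31 41
f 40 41 33
f 41 31 42
f 41 42 33
f 42 31 43
f 42 43 33
f 43 31 44
f 43 44 33
f 44 31 32
f 44 32 33
f 46 45 49
f 46 49 47
f 47 49 50
f 47 50 48
f 49 45 51
f 49 51 50
f 50 51 52
f 50 52 48
f 51 45 53
f 51 53 52
f 52 53 54
f 52 54 48
f 53 45 55
f 53 55 54
f 54 55 56
f 54 56 48
f 55 45 57
f 55 57 56
f 56 57 58
f 56 58 48
f 57 45 59
f 57 59 58
f 58 59 60
f 58 60 48
f 59 45 61
f 59 61 60
f 60 61 62
f 60 62 48
f 61 45 63
f 61 63 62
f 62 63 64
f 62 64 48
f 63 45 65
f 63 65 64
f 64 65 66
f 64 66 48
f 65 45 67
f 65 67 66
f 66 67 68
f 66 68 48
f 67 45 69
f 67 69 68
f 68 69 70
f 68 70 48
f 69 45 71
f 69 71 70
f 70 71 72
f 70 72 48
f 71 45 73
f 71 73 72
f 72 73 74
f 72 74 48
f 73 45 75
f 73 75 74
f 74 75 76
f 74 76 48
f 75 45 46
f 75 46 76
f 76 46 47
f 76 47 48



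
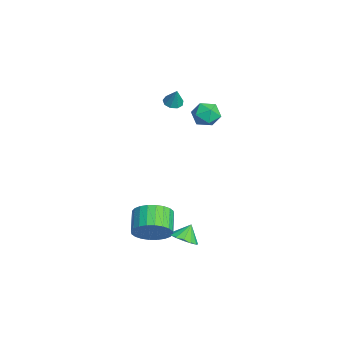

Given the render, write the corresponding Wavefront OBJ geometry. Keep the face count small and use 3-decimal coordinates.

v 1.772 0.033 -4.197
v 2.5 -0.069 -3.812
v 1.408 0.507 -3.383
v 2.534 0.308 -4.017
v 2.363 0.61 -4.269
v 2.034 0.758 -4.503
v 1.635 0.712 -4.654
v 1.272 0.483 -4.683
v 1.044 0.134 -4.582
v 1.01 -0.243 -4.377
v 1.181 -0.545 -4.124
v 1.51 -0.693 -3.891
v 1.909 -0.646 -3.74
v 2.272 -0.418 -3.711
v -3.491 0.248 2.964
v -3.007 0.027 2.791
v -3.049 0.392 4.016
v -3.004 0.406 2.738
v -3.229 0.712 2.791
v -3.577 0.8 2.925
v -3.884 0.631 3.077
v -4.008 0.282 3.177
v -3.89 -0.082 3.177
v -3.585 -0.292 3.077
v -3.237 -0.249 2.925
v 1.609 -1.554 -3.669
v 2.081 -1.89 -2.745
v 0.862 -1.681 -2.047
v 0.391 -1.346 -2.971
v 2.16 -1.473 -2.732
v 0.941 -1.264 -2.034
v 2.155 -1.067 -2.861
v 0.937 -0.859 -2.163
v 2.068 -0.736 -3.113
v 0.849 -0.528 -2.415
v 1.91 -0.53 -3.45
v 0.691 -0.321 -2.752
v 1.707 -0.479 -3.82
v 0.488 -0.271 -3.122
v 1.489 -0.592 -4.167
v 0.27 -0.384 -3.469
v 1.289 -0.852 -4.439
v 0.07 -0.643 -3.741
v 1.138 -1.219 -4.593
v -0.081 -1.01 -3.895
v 1.059 -1.636 -4.606
v -0.16 -1.427 -3.908
v 1.063 -2.041 -4.477
v -0.155 -1.833 -3.779
v 1.151 -2.372 -4.225
v -0.068 -2.164 -3.527
v 1.309 -2.579 -3.888
v 0.09 -2.37 -3.19
v 1.512 -2.629 -3.518
v 0.293 -2.421 -2.82
v 1.73 -2.516 -3.171
v 0.511 -2.308 -2.473
v 1.93 -2.257 -2.899
v 0.711 -2.048 -2.201
v -3.336 2.536 1.948
v -2.675 2.209 1.481
v -3.065 1.611 2.979
v -2.404 1.284 2.512
v -2.345 2.087 2.848
v -2.513 2.659 2.211
v -3.227 1.161 2.249
v -3.395 1.733 1.612
v -2.608 1.359 1.667
v -2.063 1.931 2.037
v -3.677 1.889 2.423
v -3.132 2.461 2.793
f 2 1 4
f 2 4 3
f 4 1 5
f 4 5 3
f 5 1 6
f 5 6 3
f 6 1 7
f 6 7 3
f 7 1 8
f 7 8 3
f 8 1 9
f 8 9 3
f 9 1 10
f 9 10 3
f 10 1 11
f 10 11 3
f 11 1 12
f 11 12 3
f 12 1 13
f 12 13 3
f 13 1 14
f 13 14 3
f 14 1 2
f 14 2 3
f 16 15 18
f 16 18 17
f 18 15 19
f 18 19 17
f 19 15 20
f 19 20 17
f 20 15 21
f 20 21 17
f 21 15 22
f 21 22 17
f 22 15 23
f 22 23 17
f 23 15 24
f 23 24 17
f 24 15 25
f 24 25 17
f 25 15 16
f 25 16 17
f 27 26 30
f 27 30 28
f 28 30 31
f 28 31 29
f 30 26 32
f 30 32 31
f 31 32 33
f 31 33 29
f 32 26 34
f 32 34 33
f 33 34 35
f 33 35 29
f 34 26 36
f 34 36 35
f 35 36 37
f 35 37 29
f 36 26 38
f 36 38 37
f 37 38 39
f 37 39 29
f 38 26 40
f 38 40 39
f 39 40 41
f 39 41 29
f 40 26 42
f 40 42 41
f 41 42 43
f 41 43 29
f 42 26 44
f 42 44 43
f 43 44 45
f 43 45 29
f 44 26 46
f 44 46 45
f 45 46 47
f 45 47 29
f 46 26 48
f 46 48 47
f 47 48 49
f 47 49 29
f 48 26 50
f 48 50 49
f 49 50 51
f 49 51 29
f 50 26 52
f 50 52 51
f 51 52 53
f 51 53 29
f 52 26 54
f 52 54 53
f 53 54 55
f 53 55 29
f 54 26 56
f 54 56 55
f 55 56 57
f 55 57 29
f 56 26 58
f 56 58 57
f 57 58 59
f 57 59 29
f 58 26 27
f 58 27 59
f 59 27 28
f 59 28 29
f 60 71 65
f 60 65 61
f 60 61 67
f 60 67 70
f 60 70 71
f 61 65 69
f 65 71 64
f 71 70 62
f 70 67 66
f 67 61 68
f 63 69 64
f 63 64 62
f 63 62 66
f 63 66 68
f 63 68 69
f 64 69 65
f 62 64 71
f 66 62 70
f 68 66 67
f 69 68 61



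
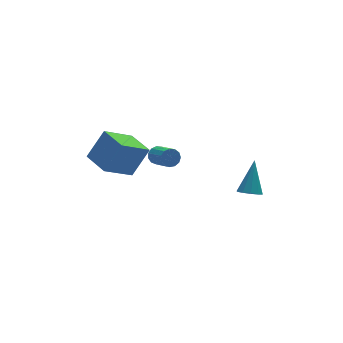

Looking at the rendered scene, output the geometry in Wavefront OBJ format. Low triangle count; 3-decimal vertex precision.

v 2.526 -1.124 0.27
v 3.057 -0.89 -0.121
v 3.274 -0.116 1.89
v 2.734 -0.604 -0.15
v 2.331 -0.517 -0.018
v 2.003 -0.662 0.224
v 1.874 -0.983 0.483
v 1.995 -1.358 0.661
v 2.318 -1.644 0.69
v 2.721 -1.732 0.558
v 3.049 -1.587 0.316
v 3.177 -1.266 0.057
v -5.031 0.174 3.711
v -3.978 0.356 5.234
v -5.336 1.775 3.73
v -4.283 1.958 5.252
v -3.377 0.502 2.528
v -2.324 0.685 4.05
v -3.682 2.104 2.546
v -2.629 2.286 4.069
v -1.535 1.474 2.745
v -1.185 1.73 3.115
v -1.016 0.442 3.845
v -1.365 0.186 3.475
v -1.481 1.759 3.235
v -1.312 0.472 3.966
v -1.795 1.698 3.2
v -1.625 0.41 3.93
v -2.025 1.565 3.02
v -1.856 0.278 3.75
v -2.1 1.404 2.753
v -1.931 0.116 3.483
v -1.996 1.265 2.483
v -1.826 -0.023 3.213
v -1.745 1.192 2.296
v -1.575 -0.096 3.027
v -1.427 1.208 2.252
v -1.258 -0.079 2.982
v -1.143 1.309 2.364
v -0.974 0.022 3.095
v -0.984 1.462 2.597
v -0.815 0.175 3.328
v -1 1.619 2.877
v -0.83 0.332 3.608
f 2 1 4
f 2 4 3
f 4 1 5
f 4 5 3
f 5 1 6
f 5 6 3
f 6 1 7
f 6 7 3
f 7 1 8
f 7 8 3
f 8 1 9
f 8 9 3
f 9 1 10
f 9 10 3
f 10 1 11
f 10 11 3
f 11 1 12
f 11 12 3
f 12 1 2
f 12 2 3
f 14 16 13
f 17 14 13
f 13 16 15
f 15 17 13
f 14 20 16
f 18 14 17
f 18 20 14
f 16 20 15
f 19 17 15
f 15 20 19
f 19 18 17
f 20 18 19
f 22 21 25
f 22 25 23
f 23 25 26
f 23 26 24
f 25 21 27
f 25 27 26
f 26 27 28
f 26 28 24
f 27 21 29
f 27 29 28
f 28 29 30
f 28 30 24
f 29 21 31
f 29 31 30
f 30 31 32
f 30 32 24
f 31 21 33
f 31 33 32
f 32 33 34
f 32 34 24
f 33 21 35
f 33 35 34
f 34 35 36
f 34 36 24
f 35 21 37
f 35 37 36
f 36 37 38
f 36 38 24
f 37 21 39
f 37 39 38
f 38 39 40
f 38 40 24
f 39 21 41
f 39 41 40
f 40 41 42
f 40 42 24
f 41 21 43
f 41 43 42
f 42 43 44
f 42 44 24
f 43 21 22
f 43 22 44
f 44 22 23
f 44 23 24



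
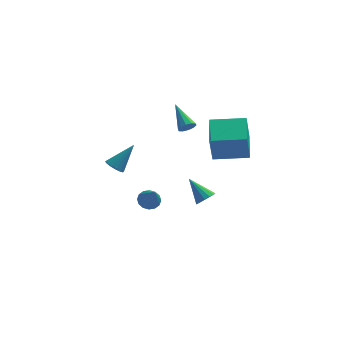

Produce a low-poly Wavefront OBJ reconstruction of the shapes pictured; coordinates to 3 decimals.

v 2.817 -3.061 2.736
v 2.625 -3.473 4.499
v 2.846 -1.309 3.148
v 2.654 -1.721 4.91
v 4.766 -3.139 2.93
v 4.574 -3.551 4.692
v 4.795 -1.387 3.341
v 4.603 -1.799 5.104
v 1.503 -0.094 3.116
v 1.736 -0.275 3.569
v 0.857 1.294 4.004
v 1.953 -0.075 3.414
v 1.999 0.118 3.146
v 1.856 0.23 2.866
v 1.578 0.218 2.682
v 1.271 0.087 2.664
v 1.054 -0.113 2.818
v 1.008 -0.306 3.087
v 1.151 -0.418 3.367
v 1.429 -0.406 3.551
v -2.483 0.595 -0.663
v -2.013 0.227 -0.864
v -1.417 1.225 0.683
v -1.975 0.508 -1.025
v -2.073 0.812 -1.09
v -2.282 1.058 -1.04
v -2.544 1.18 -0.889
v -2.79 1.145 -0.678
v -2.954 0.962 -0.463
v -2.992 0.681 -0.301
v -2.893 0.377 -0.237
v -2.685 0.131 -0.287
v -2.422 0.01 -0.438
v -2.176 0.045 -0.649
v -0.536 -2.719 -0.843
v 0.103 -2.66 -0.951
v -0.224 -3.621 0.503
v 0.023 -2.397 -0.756
v -0.207 -2.221 -0.585
v -0.524 -2.178 -0.482
v -0.845 -2.28 -0.477
v -1.083 -2.499 -0.569
v -1.174 -2.777 -0.735
v -1.094 -3.04 -0.929
v -0.864 -3.216 -1.101
v -0.547 -3.259 -1.203
v -0.226 -3.158 -1.209
v 0.012 -2.938 -1.117
v 2.559 0.618 -3.445
v 3.087 0.778 -3.102
v 1.621 1.502 -2.415
v 3.058 1.019 -3.335
v 2.896 1.153 -3.597
v 2.643 1.143 -3.819
v 2.368 0.993 -3.941
v 2.144 0.742 -3.93
v 2.031 0.458 -3.789
v 2.06 0.217 -3.556
v 2.222 0.083 -3.293
v 2.475 0.093 -3.072
v 2.75 0.243 -2.95
v 2.974 0.494 -2.961
f 2 4 1
f 5 2 1
f 1 4 3
f 3 5 1
f 2 8 4
f 6 2 5
f 6 8 2
f 4 8 3
f 7 5 3
f 3 8 7
f 7 6 5
f 8 6 7
f 10 9 12
f 10 12 11
f 12 9 13
f 12 13 11
f 13 9 14
f 13 14 11
f 14 9 15
f 14 15 11
f 15 9 16
f 15 16 11
f 16 9 17
f 16 17 11
f 17 9 18
f 17 18 11
f 18 9 19
f 18 19 11
f 19 9 20
f 19 20 11
f 20 9 10
f 20 10 11
f 22 21 24
f 22 24 23
f 24 21 25
f 24 25 23
f 25 21 26
f 25 26 23
f 26 21 27
f 26 27 23
f 27 21 28
f 27 28 23
f 28 21 29
f 28 29 23
f 29 21 30
f 29 30 23
f 30 21 31
f 30 31 23
f 31 21 32
f 31 32 23
f 32 21 33
f 32 33 23
f 33 21 34
f 33 34 23
f 34 21 22
f 34 22 23
f 36 35 38
f 36 38 37
f 38 35 39
f 38 39 37
f 39 35 40
f 39 40 37
f 40 35 41
f 40 41 37
f 41 35 42
f 41 42 37
f 42 35 43
f 42 43 37
f 43 35 44
f 43 44 37
f 44 35 45
f 44 45 37
f 45 35 46
f 45 46 37
f 46 35 47
f 46 47 37
f 47 35 48
f 47 48 37
f 48 35 36
f 48 36 37
f 50 49 52
f 50 52 51
f 52 49 53
f 52 53 51
f 53 49 54
f 53 54 51
f 54 49 55
f 54 55 51
f 55 49 56
f 55 56 51
f 56 49 57
f 56 57 51
f 57 49 58
f 57 58 51
f 58 49 59
f 58 59 51
f 59 49 60
f 59 60 51
f 60 49 61
f 60 61 51
f 61 49 62
f 61 62 51
f 62 49 50
f 62 50 51



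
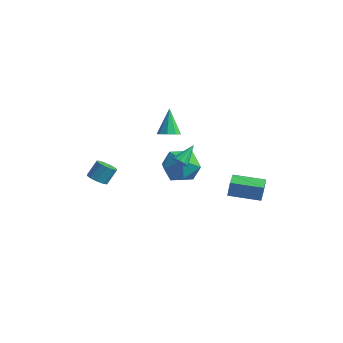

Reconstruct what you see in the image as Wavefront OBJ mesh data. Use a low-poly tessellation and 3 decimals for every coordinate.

v 1.421 -1.282 2.121
v 1.821 -1.108 1.876
v 1.479 -0.238 2.959
v 1.595 -0.995 1.751
v 1.314 -0.973 1.743
v 1.067 -1.049 1.855
v 0.933 -1.2 2.052
v 0.953 -1.376 2.271
v 1.123 -1.523 2.442
v 1.386 -1.593 2.511
v 1.661 -1.565 2.457
v 1.86 -1.446 2.296
v 1.919 -1.276 2.079
v 0.504 4.029 -2.738
v 0.492 4.253 -1.846
v 2.065 5.015 -2.965
v 2.053 5.239 -2.073
v 1.407 2.681 -2.387
v 1.395 2.905 -1.495
v 2.968 3.667 -2.614
v 2.956 3.891 -1.722
v -2.652 -3.253 0.051
v -2.245 -3.681 0.27
v -2.081 -3.075 1.149
v -2.488 -2.647 0.929
v -2.046 -3.425 0.056
v -1.882 -2.818 0.934
v -2.078 -3.103 -0.16
v -1.914 -2.496 0.718
v -2.329 -2.838 -0.296
v -2.165 -2.232 0.582
v -2.704 -2.732 -0.299
v -2.54 -2.126 0.579
v -3.059 -2.825 -0.169
v -2.895 -2.219 0.71
v -3.258 -3.082 0.046
v -3.094 -2.475 0.924
v -3.226 -3.404 0.262
v -3.062 -2.797 1.14
v -2.975 -3.668 0.398
v -2.811 -3.062 1.276
v -2.6 -3.774 0.401
v -2.436 -3.168 1.279
v -2.792 2.089 -1.298
v -2.235 2.958 -2.006
v -1.085 1.862 -0.234
v -0.528 2.731 -0.942
v -1.438 3.059 -0.148
v -2.493 3.2 -0.805
v -0.827 1.62 -1.435
v -1.882 1.761 -2.092
v -1.021 2.668 -2.09
v -1.398 3.558 -1.295
v -1.922 1.262 -0.945
v -2.299 2.152 -0.15
v -3.483 3.477 0.215
v -2.875 3.329 0.505
v -4.057 4.163 1.765
v -2.863 3.762 0.318
v -3.141 4.062 0.083
v -3.579 4.089 -0.091
v -3.972 3.829 -0.122
v -4.136 3.405 0.005
v -3.995 3.015 0.229
v -3.614 2.841 0.447
v -3.172 2.965 0.556
f 2 1 4
f 2 4 3
f 4 1 5
f 4 5 3
f 5 1 6
f 5 6 3
f 6 1 7
f 6 7 3
f 7 1 8
f 7 8 3
f 8 1 9
f 8 9 3
f 9 1 10
f 9 10 3
f 10 1 11
f 10 11 3
f 11 1 12
f 11 12 3
f 12 1 13
f 12 13 3
f 13 1 2
f 13 2 3
f 15 17 14
f 18 15 14
f 14 17 16
f 16 18 14
f 15 21 17
f 19 15 18
f 19 21 15
f 17 21 16
f 20 18 16
f 16 21 20
f 20 19 18
f 21 19 20
f 23 22 26
f 23 26 24
f 24 26 27
f 24 27 25
f 26 22 28
f 26 28 27
f 27 28 29
f 27 29 25
f 28 22 30
f 28 30 29
f 29 30 31
f 29 31 25
f 30 22 32
f 30 32 31
f 31 32 33
f 31 33 25
f 32 22 34
f 32 34 33
f 33 34 35
f 33 35 25
f 34 22 36
f 34 36 35
f 35 36 37
f 35 37 25
f 36 22 38
f 36 38 37
f 37 38 39
f 37 39 25
f 38 22 40
f 38 40 39
f 39 40 41
f 39 41 25
f 40 22 42
f 40 42 41
f 41 42 43
f 41 43 25
f 42 22 23
f 42 23 43
f 43 23 24
f 43 24 25
f 44 55 49
f 44 49 45
f 44 45 51
f 44 51 54
f 44 54 55
f 45 49 53
f 49 55 48
f 55 54 46
f 54 51 50
f 51 45 52
f 47 53 48
f 47 48 46
f 47 46 50
f 47 50 52
f 47 52 53
f 48 53 49
f 46 48 55
f 50 46 54
f 52 50 51
f 53 52 45
f 57 56 59
f 57 59 58
f 59 56 60
f 59 60 58
f 60 56 61
f 60 61 58
f 61 56 62
f 61 62 58
f 62 56 63
f 62 63 58
f 63 56 64
f 63 64 58
f 64 56 65
f 64 65 58
f 65 56 66
f 65 66 58
f 66 56 57
f 66 57 58



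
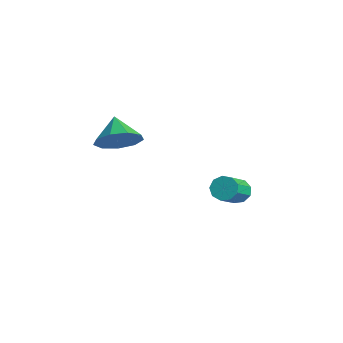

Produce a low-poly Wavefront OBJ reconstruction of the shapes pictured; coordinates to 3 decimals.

v -0.504 1.056 -1.703
v -0.019 1.33 -1.761
v 0.649 0.337 -0.856
v 0.164 0.064 -0.797
v -0.213 1.471 -1.462
v 0.454 0.478 -0.557
v -0.544 1.418 -1.277
v 0.124 0.425 -0.372
v -0.856 1.196 -1.29
v -0.188 0.203 -0.385
v -1.003 0.908 -1.496
v -0.335 -0.084 -0.591
v -0.917 0.69 -1.799
v -0.249 -0.302 -0.894
v -0.637 0.644 -2.057
v 0.031 -0.349 -1.152
v -0.295 0.79 -2.149
v 0.373 -0.203 -1.244
v -0.051 1.061 -2.032
v 0.617 0.068 -1.127
v -0.815 -3.698 2.423
v -0.253 -3.632 3.136
v -1.705 -3.382 3.097
v -0.284 -3.086 2.839
v -0.564 -2.826 2.347
v -0.961 -2.974 1.891
v -1.289 -3.46 1.684
v -1.396 -4.058 1.823
v -1.23 -4.487 2.243
v -0.871 -4.546 2.747
v -0.484 -4.209 3.1
f 2 1 5
f 2 5 3
f 3 5 6
f 3 6 4
f 5 1 7
f 5 7 6
f 6 7 8
f 6 8 4
f 7 1 9
f 7 9 8
f 8 9 10
f 8 10 4
f 9 1 11
f 9 11 10
f 10 11 12
f 10 12 4
f 11 1 13
f 11 13 12
f 12 13 14
f 12 14 4
f 13 1 15
f 13 15 14
f 14 15 16
f 14 16 4
f 15 1 17
f 15 17 16
f 16 17 18
f 16 18 4
f 17 1 19
f 17 19 18
f 18 19 20
f 18 20 4
f 19 1 2
f 19 2 20
f 20 2 3
f 20 3 4
f 22 21 24
f 22 24 23
f 24 21 25
f 24 25 23
f 25 21 26
f 25 26 23
f 26 21 27
f 26 27 23
f 27 21 28
f 27 28 23
f 28 21 29
f 28 29 23
f 29 21 30
f 29 30 23
f 30 21 31
f 30 31 23
f 31 21 22
f 31 22 23



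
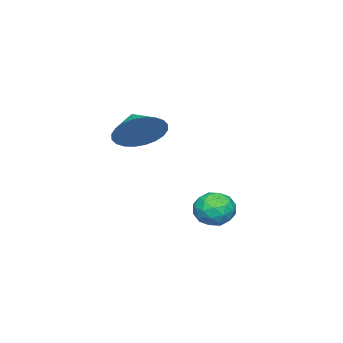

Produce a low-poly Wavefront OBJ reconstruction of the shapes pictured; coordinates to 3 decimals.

v -1.331 -1.098 0.755
v -0.498 -1.559 1.092
v -1.929 -1.762 1.325
v -0.547 -1.28 1.366
v -0.716 -0.973 1.547
v -0.978 -0.686 1.608
v -1.294 -0.46 1.538
v -1.616 -0.332 1.35
v -1.894 -0.321 1.071
v -2.086 -0.427 0.744
v -2.164 -0.636 0.419
v -2.114 -0.915 0.145
v -1.946 -1.222 -0.036
v -1.683 -1.51 -0.097
v -1.367 -1.735 -0.027
v -1.046 -1.863 0.161
v -0.768 -1.875 0.44
v -0.575 -1.768 0.767
v 0.23 3.015 -1.488
v 0.51 3.287 -0.852
v 1.33 2.633 -1.808
v 1.61 2.905 -1.172
v 1.155 2.313 -1.157
v 0.475 2.549 -0.959
v 1.365 3.371 -1.701
v 0.685 3.607 -1.503
v 1.211 3.507 -0.983
v 1.082 2.853 -0.647
v 0.758 3.067 -2.013
v 0.629 2.413 -1.677
v 0.273 3.185 -1.142
v 1.567 2.735 -1.518
v 1.299 2.387 -1.509
v 1.464 2.547 -1.135
v 0.253 2.751 -1.205
v 0.417 2.911 -0.831
v 0.797 2.338 -1.01
v 1.423 3.009 -1.829
v 1.587 3.169 -1.455
v 0.376 3.373 -1.525
v 0.541 3.533 -1.151
v 1.043 3.582 -1.65
v 0.85 3.474 -0.845
v 1.497 3.249 -1.033
v 1.353 3.523 -1.344
v 0.953 3.662 -1.228
v 0.774 3.089 -0.647
v 1.421 2.865 -0.836
v 1.153 2.517 -0.827
v 0.754 2.656 -0.711
v 1.186 3.219 -0.725
v 0.419 3.055 -1.824
v 1.066 2.831 -2.013
v 1.086 3.264 -1.949
v 0.687 3.403 -1.833
v 0.343 2.671 -1.627
v 0.99 2.446 -1.815
v 0.887 2.258 -1.432
v 0.487 2.397 -1.316
v 0.654 2.701 -1.935
f 2 1 4
f 2 4 3
f 4 1 5
f 4 5 3
f 5 1 6
f 5 6 3
f 6 1 7
f 6 7 3
f 7 1 8
f 7 8 3
f 8 1 9
f 8 9 3
f 9 1 10
f 9 10 3
f 10 1 11
f 10 11 3
f 11 1 12
f 11 12 3
f 12 1 13
f 12 13 3
f 13 1 14
f 13 14 3
f 14 1 15
f 14 15 3
f 15 1 16
f 15 16 3
f 16 1 17
f 16 17 3
f 17 1 18
f 17 18 3
f 18 1 2
f 18 2 3
f 19 56 35
f 56 30 59
f 35 59 24
f 56 59 35
f 19 35 31
f 35 24 36
f 31 36 20
f 35 36 31
f 19 31 40
f 31 20 41
f 40 41 26
f 31 41 40
f 19 40 52
f 40 26 55
f 52 55 29
f 40 55 52
f 19 52 56
f 52 29 60
f 56 60 30
f 52 60 56
f 20 36 47
f 36 24 50
f 47 50 28
f 36 50 47
f 24 59 37
f 59 30 58
f 37 58 23
f 59 58 37
f 30 60 57
f 60 29 53
f 57 53 21
f 60 53 57
f 29 55 54
f 55 26 42
f 54 42 25
f 55 42 54
f 26 41 46
f 41 20 43
f 46 43 27
f 41 43 46
f 22 48 34
f 48 28 49
f 34 49 23
f 48 49 34
f 22 34 32
f 34 23 33
f 32 33 21
f 34 33 32
f 22 32 39
f 32 21 38
f 39 38 25
f 32 38 39
f 22 39 44
f 39 25 45
f 44 45 27
f 39 45 44
f 22 44 48
f 44 27 51
f 48 51 28
f 44 51 48
f 23 49 37
f 49 28 50
f 37 50 24
f 49 50 37
f 21 33 57
f 33 23 58
f 57 58 30
f 33 58 57
f 25 38 54
f 38 21 53
f 54 53 29
f 38 53 54
f 27 45 46
f 45 25 42
f 46 42 26
f 45 42 46
f 28 51 47
f 51 27 43
f 47 43 20
f 51 43 47



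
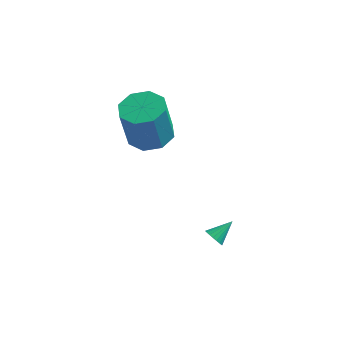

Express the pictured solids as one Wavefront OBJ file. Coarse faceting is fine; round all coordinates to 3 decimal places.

v -0.723 0.999 1.173
v 0.035 0.23 1.185
v -0.258 -0.027 3.279
v -1.017 0.741 3.267
v 0.346 0.984 1.321
v 0.053 0.726 3.415
v 0.031 1.746 1.371
v -0.263 1.489 3.465
v -0.726 2.071 1.304
v -1.02 1.813 3.398
v -1.482 1.767 1.161
v -1.775 1.51 3.255
v -1.793 1.014 1.025
v -2.086 0.756 3.119
v -1.477 0.251 0.975
v -1.771 -0.006 3.069
v -0.72 -0.073 1.042
v -1.014 -0.331 3.136
v 2.728 -1.026 -3.314
v 2.941 -0.877 -3.753
v 3.332 -0.214 -2.746
v 2.768 -0.755 -3.744
v 2.588 -0.679 -3.66
v 2.432 -0.664 -3.517
v 2.328 -0.711 -3.339
v 2.293 -0.813 -3.156
v 2.333 -0.952 -3
v 2.442 -1.103 -2.899
v 2.6 -1.241 -2.87
v 2.78 -1.342 -2.917
v 2.952 -1.388 -3.033
v 3.085 -1.372 -3.197
v 3.156 -1.296 -3.382
v 3.153 -1.173 -3.555
v 3.077 -1.025 -3.686
f 2 1 5
f 2 5 3
f 3 5 6
f 3 6 4
f 5 1 7
f 5 7 6
f 6 7 8
f 6 8 4
f 7 1 9
f 7 9 8
f 8 9 10
f 8 10 4
f 9 1 11
f 9 11 10
f 10 11 12
f 10 12 4
f 11 1 13
f 11 13 12
f 12 13 14
f 12 14 4
f 13 1 15
f 13 15 14
f 14 15 16
f 14 16 4
f 15 1 17
f 15 17 16
f 16 17 18
f 16 18 4
f 17 1 2
f 17 2 18
f 18 2 3
f 18 3 4
f 20 19 22
f 20 22 21
f 22 19 23
f 22 23 21
f 23 19 24
f 23 24 21
f 24 19 25
f 24 25 21
f 25 19 26
f 25 26 21
f 26 19 27
f 26 27 21
f 27 19 28
f 27 28 21
f 28 19 29
f 28 29 21
f 29 19 30
f 29 30 21
f 30 19 31
f 30 31 21
f 31 19 32
f 31 32 21
f 32 19 33
f 32 33 21
f 33 19 34
f 33 34 21
f 34 19 35
f 34 35 21
f 35 19 20
f 35 20 21



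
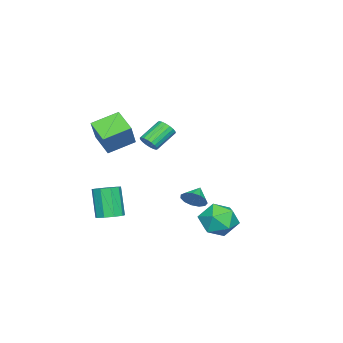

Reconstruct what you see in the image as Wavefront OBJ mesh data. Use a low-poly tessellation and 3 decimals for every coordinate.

v 1.701 -0.462 2.149
v 2.015 0.018 2.236
v 0.952 0.563 3.058
v 0.639 0.082 2.971
v 1.88 0.075 2.023
v 0.817 0.62 2.845
v 1.709 0.026 1.836
v 0.646 0.57 2.658
v 1.537 -0.12 1.71
v 0.474 0.424 2.532
v 1.398 -0.334 1.672
v 0.335 0.211 2.494
v 1.319 -0.573 1.728
v 0.256 -0.029 2.55
v 1.315 -0.791 1.867
v 0.252 -0.246 2.689
v 1.388 -0.943 2.062
v 0.325 -0.398 2.884
v 1.523 -1 2.275
v 0.46 -0.455 3.097
v 1.694 -0.95 2.462
v 0.631 -0.406 3.284
v 1.866 -0.804 2.588
v 0.803 -0.26 3.41
v 2.005 -0.591 2.626
v 0.942 -0.046 3.448
v 2.084 -0.351 2.57
v 1.021 0.193 3.392
v 2.088 -0.134 2.431
v 1.025 0.411 3.253
v -2.302 0.361 -3.494
v -1.925 0.439 -2.827
v -3.198 0.359 -2.986
v -2.006 0.841 -2.969
v -2.181 1.09 -3.279
v -2.394 1.107 -3.656
v -2.578 0.888 -3.982
v -2.675 0.501 -4.152
v -2.652 0.069 -4.114
v -2.519 -0.27 -3.879
v -2.316 -0.409 -3.521
v -2.109 -0.303 -3.155
v -1.963 0.013 -2.896
v 2.877 -2.101 -2.848
v 3.593 -2.088 -2.594
v 2.999 -2.566 -0.898
v 2.283 -2.579 -1.152
v 3.376 -1.619 -2.538
v 2.782 -2.097 -0.841
v 2.925 -1.376 -2.627
v 2.332 -1.854 -0.93
v 2.452 -1.471 -2.82
v 1.858 -1.95 -1.123
v 2.177 -1.862 -3.026
v 1.584 -2.34 -1.329
v 2.23 -2.364 -3.149
v 1.637 -2.842 -1.452
v 2.585 -2.743 -3.131
v 1.992 -3.221 -1.435
v 3.077 -2.822 -2.981
v 2.483 -3.3 -1.285
v 3.475 -2.563 -2.769
v 2.881 -3.041 -1.073
v 1.647 4.087 -1.816
v 2.316 4.165 -2.743
v 0.944 2.495 -2.457
v 1.613 2.573 -3.384
v 2.078 2.367 -2.357
v 2.513 3.35 -1.961
v 0.747 3.31 -3.239
v 1.182 4.293 -2.843
v 1.76 3.685 -3.622
v 2.583 3.102 -3.077
v 0.677 3.558 -2.123
v 1.5 2.975 -1.578
v 2.26 -3.143 2.372
v 1.252 -2.068 2.94
v 2.922 -2.154 1.674
v 1.913 -1.078 2.242
v 3.387 -2.862 3.838
v 2.378 -1.786 4.406
v 4.048 -1.872 3.14
v 3.04 -0.797 3.708
f 2 1 5
f 2 5 3
f 3 5 6
f 3 6 4
f 5 1 7
f 5 7 6
f 6 7 8
f 6 8 4
f 7 1 9
f 7 9 8
f 8 9 10
f 8 10 4
f 9 1 11
f 9 11 10
f 10 11 12
f 10 12 4
f 11 1 13
f 11 13 12
f 12 13 14
f 12 14 4
f 13 1 15
f 13 15 14
f 14 15 16
f 14 16 4
f 15 1 17
f 15 17 16
f 16 17 18
f 16 18 4
f 17 1 19
f 17 19 18
f 18 19 20
f 18 20 4
f 19 1 21
f 19 21 20
f 20 21 22
f 20 22 4
f 21 1 23
f 21 23 22
f 22 23 24
f 22 24 4
f 23 1 25
f 23 25 24
f 24 25 26
f 24 26 4
f 25 1 27
f 25 27 26
f 26 27 28
f 26 28 4
f 27 1 29
f 27 29 28
f 28 29 30
f 28 30 4
f 29 1 2
f 29 2 30
f 30 2 3
f 30 3 4
f 32 31 34
f 32 34 33
f 34 31 35
f 34 35 33
f 35 31 36
f 35 36 33
f 36 31 37
f 36 37 33
f 37 31 38
f 37 38 33
f 38 31 39
f 38 39 33
f 39 31 40
f 39 40 33
f 40 31 41
f 40 41 33
f 41 31 42
f 41 42 33
f 42 31 43
f 42 43 33
f 43 31 32
f 43 32 33
f 45 44 48
f 45 48 46
f 46 48 49
f 46 49 47
f 48 44 50
f 48 50 49
f 49 50 51
f 49 51 47
f 50 44 52
f 50 52 51
f 51 52 53
f 51 53 47
f 52 44 54
f 52 54 53
f 53 54 55
f 53 55 47
f 54 44 56
f 54 56 55
f 55 56 57
f 55 57 47
f 56 44 58
f 56 58 57
f 57 58 59
f 57 59 47
f 58 44 60
f 58 60 59
f 59 60 61
f 59 61 47
f 60 44 62
f 60 62 61
f 61 62 63
f 61 63 47
f 62 44 45
f 62 45 63
f 63 45 46
f 63 46 47
f 64 75 69
f 64 69 65
f 64 65 71
f 64 71 74
f 64 74 75
f 65 69 73
f 69 75 68
f 75 74 66
f 74 71 70
f 71 65 72
f 67 73 68
f 67 68 66
f 67 66 70
f 67 70 72
f 67 72 73
f 68 73 69
f 66 68 75
f 70 66 74
f 72 70 71
f 73 72 65
f 77 79 76
f 80 77 76
f 76 79 78
f 78 80 76
f 77 83 79
f 81 77 80
f 81 83 77
f 79 83 78
f 82 80 78
f 78 83 82
f 82 81 80
f 83 81 82



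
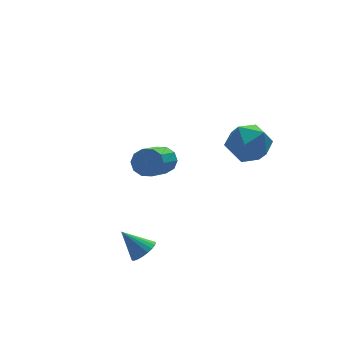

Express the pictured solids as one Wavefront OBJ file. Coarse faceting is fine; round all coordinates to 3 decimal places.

v 1.991 1.992 -1.169
v 2.489 1.615 -1.091
v 1.468 0.451 -0.193
v 0.969 0.828 -0.271
v 2.475 1.86 -0.789
v 1.454 0.696 0.109
v 2.277 2.155 -0.632
v 1.255 0.991 0.266
v 1.969 2.389 -0.68
v 0.947 1.225 0.218
v 1.669 2.47 -0.915
v 0.647 1.306 -0.017
v 1.492 2.369 -1.247
v 0.471 1.205 -0.349
v 1.506 2.124 -1.549
v 0.485 0.96 -0.651
v 1.705 1.829 -1.706
v 0.683 0.665 -0.808
v 2.013 1.595 -1.658
v 0.991 0.431 -0.76
v 2.313 1.514 -1.423
v 1.291 0.35 -0.525
v 2.46 -2.533 2.407
v 2.93 -2.269 1.655
v 3.73 -3.031 3.025
v 4.2 -2.767 2.273
v 3.836 -2.131 2.838
v 3.052 -1.823 2.456
v 3.608 -3.477 2.224
v 2.824 -3.169 1.842
v 3.64 -2.853 1.542
v 3.781 -2.021 1.921
v 2.879 -3.279 2.759
v 3.02 -2.447 3.138
v -0.525 -2.482 -2.339
v -0.094 -2.136 -2.25
v -1.135 -1.938 -1.501
v -0.216 -2.021 -2.413
v -0.39 -1.987 -2.562
v -0.589 -2.038 -2.674
v -0.776 -2.166 -2.727
v -0.92 -2.348 -2.713
v -0.995 -2.554 -2.634
v -0.99 -2.747 -2.505
v -0.904 -2.895 -2.346
v -0.752 -2.971 -2.187
v -0.562 -2.962 -2.053
v -0.365 -2.871 -1.969
v -0.195 -2.712 -1.949
v -0.083 -2.514 -1.996
v -0.047 -2.31 -2.103
f 2 1 5
f 2 5 3
f 3 5 6
f 3 6 4
f 5 1 7
f 5 7 6
f 6 7 8
f 6 8 4
f 7 1 9
f 7 9 8
f 8 9 10
f 8 10 4
f 9 1 11
f 9 11 10
f 10 11 12
f 10 12 4
f 11 1 13
f 11 13 12
f 12 13 14
f 12 14 4
f 13 1 15
f 13 15 14
f 14 15 16
f 14 16 4
f 15 1 17
f 15 17 16
f 16 17 18
f 16 18 4
f 17 1 19
f 17 19 18
f 18 19 20
f 18 20 4
f 19 1 21
f 19 21 20
f 20 21 22
f 20 22 4
f 21 1 2
f 21 2 22
f 22 2 3
f 22 3 4
f 23 34 28
f 23 28 24
f 23 24 30
f 23 30 33
f 23 33 34
f 24 28 32
f 28 34 27
f 34 33 25
f 33 30 29
f 30 24 31
f 26 32 27
f 26 27 25
f 26 25 29
f 26 29 31
f 26 31 32
f 27 32 28
f 25 27 34
f 29 25 33
f 31 29 30
f 32 31 24
f 36 35 38
f 36 38 37
f 38 35 39
f 38 39 37
f 39 35 40
f 39 40 37
f 40 35 41
f 40 41 37
f 41 35 42
f 41 42 37
f 42 35 43
f 42 43 37
f 43 35 44
f 43 44 37
f 44 35 45
f 44 45 37
f 45 35 46
f 45 46 37
f 46 35 47
f 46 47 37
f 47 35 48
f 47 48 37
f 48 35 49
f 48 49 37
f 49 35 50
f 49 50 37
f 50 35 51
f 50 51 37
f 51 35 36
f 51 36 37

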